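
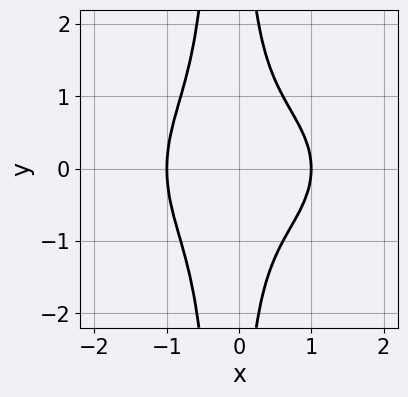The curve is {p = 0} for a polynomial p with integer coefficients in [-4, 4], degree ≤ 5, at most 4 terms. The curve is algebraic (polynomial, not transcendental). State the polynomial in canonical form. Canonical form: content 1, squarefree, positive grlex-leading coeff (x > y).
Degree: the shape is more complex than any degree-3 curve, so deg p = 4.
Symmetries: mirror symmetry y ↦ −y ⇒ only even powers of y.
Checking where it meets the axes: the curve avoids every integer y-axis point in the box; among the integer gridlines, it crosses the x-axis at x ∈ {-1, 1}.
The integer polynomial consistent with all of this is the stated p.

2*x^4 + 3*x^2*y^2 + x*y^2 - 2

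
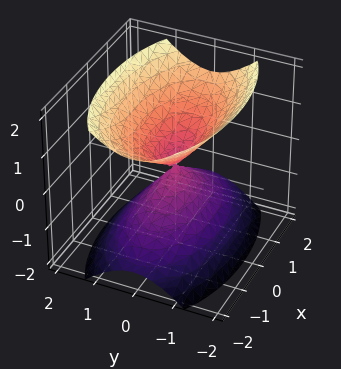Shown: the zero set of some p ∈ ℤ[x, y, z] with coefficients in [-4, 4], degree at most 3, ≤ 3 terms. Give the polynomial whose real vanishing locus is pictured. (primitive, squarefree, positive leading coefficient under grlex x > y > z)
x^2 + 3*y^2 - 2*z^2

First, there are 2 components. Treating them together as one polynomial.
Then, deg p = 2. A double cone through the origin; a quadric.
Then, symmetries: mirror symmetry y ↦ −y ⇒ only even powers of y; mirror symmetry z ↦ −z ⇒ only even powers of z; the x ↦ −x reflection is a symmetry, so x appears only in even powers.
Then, reading off the gridlines: it meets the y-axis at y = 0 (among the integer gridlines); it meets the z-axis at z = 0 (among the integer gridlines).
Finally, putting this together gives p.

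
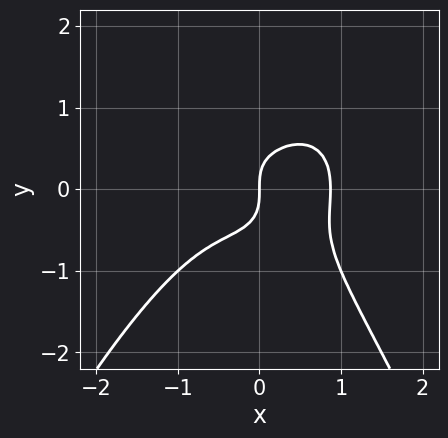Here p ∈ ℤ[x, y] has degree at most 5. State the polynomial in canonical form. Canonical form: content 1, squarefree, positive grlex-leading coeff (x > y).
3*x^4 + 2*x*y^2 + 3*y^3 - 2*x

1. The degree is 4 — the shape is more complex than any degree-3 curve.
2. From the axis intercepts and sections: one x-axis crossing is at x = 0; it meets the y-axis at y = 0 (among the integer gridlines).
3. Putting this together gives p.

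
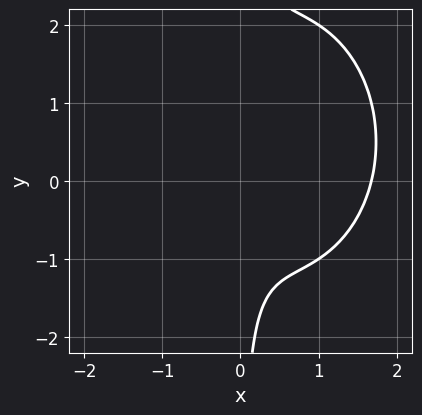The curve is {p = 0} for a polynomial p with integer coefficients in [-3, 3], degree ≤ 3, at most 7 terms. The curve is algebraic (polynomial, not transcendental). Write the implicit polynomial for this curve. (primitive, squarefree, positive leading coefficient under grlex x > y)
2*x^3 + x*y^2 - 3*x^2 - x*y - 1

(a) Degree: a generic line meets the curve in up to 3 points, so deg p = 3.
(b) Against the integer gridlines: the curve avoids every integer y-axis point in the box.
(c) Solving for integer coefficients yields p as stated.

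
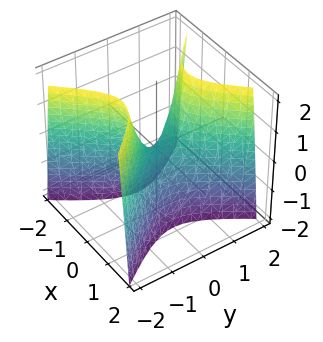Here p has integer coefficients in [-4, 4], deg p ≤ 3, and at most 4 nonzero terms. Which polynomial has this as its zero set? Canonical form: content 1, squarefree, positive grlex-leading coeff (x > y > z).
3*x^2 - 2*y^2 + z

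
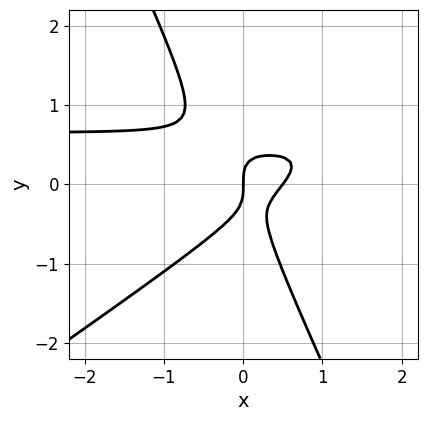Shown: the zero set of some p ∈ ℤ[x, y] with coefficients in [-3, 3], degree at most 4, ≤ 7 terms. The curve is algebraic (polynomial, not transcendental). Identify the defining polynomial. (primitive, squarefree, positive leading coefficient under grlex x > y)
3*x^2*y - 3*x*y^2 - 2*y^3 - 2*x^2 + x

1. deg p = 3. A generic line meets the curve in up to 3 points.
2. From the visible intercepts: it crosses the y-axis at the gridline y = 0; one x-axis crossing is at x = 0.
3. Solving for integer coefficients yields p as stated.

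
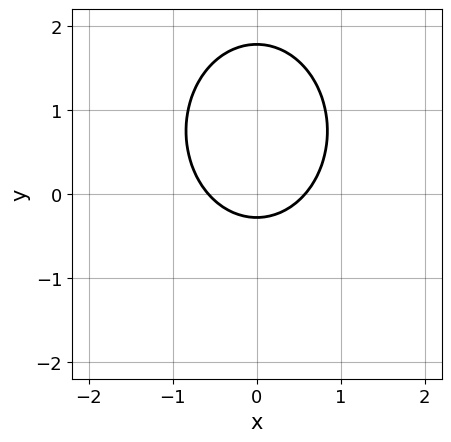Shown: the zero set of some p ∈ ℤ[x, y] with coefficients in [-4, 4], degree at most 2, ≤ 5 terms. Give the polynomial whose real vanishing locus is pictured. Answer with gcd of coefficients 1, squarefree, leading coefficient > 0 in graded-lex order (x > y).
Degree: the shape is more complex than any degree-1 curve, so deg p = 2.
Symmetries: it's symmetric under x → −x, forcing even powers of x.
Together with the visible shape, these determine p as stated.

3*x^2 + 2*y^2 - 3*y - 1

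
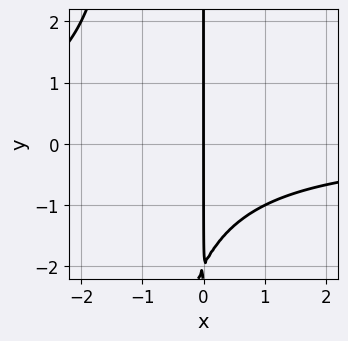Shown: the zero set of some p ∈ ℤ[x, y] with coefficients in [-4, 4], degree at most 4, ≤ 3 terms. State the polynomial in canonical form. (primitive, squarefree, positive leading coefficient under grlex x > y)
x^2*y + x*y + 2*x

deg p = 3. No degree-2 curve has this shape.
Observable constraints: it crosses the x-axis at the gridline x = 0; every point of the y-axis in the box is on the curve.
Solving for integer coefficients yields p as stated.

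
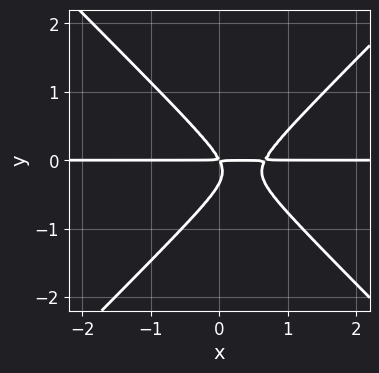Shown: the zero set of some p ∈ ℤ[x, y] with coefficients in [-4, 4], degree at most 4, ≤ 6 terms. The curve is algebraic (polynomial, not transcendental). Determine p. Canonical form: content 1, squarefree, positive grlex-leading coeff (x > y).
deg p = 3. The shape is more complex than any degree-2 curve.
From the axis intercepts and sections: every point of the x-axis in the box is on the curve.
Fitting integer coefficients to these (and the overall shape) gives p.

3*x^2*y - 3*y^3 - 2*x*y - y^2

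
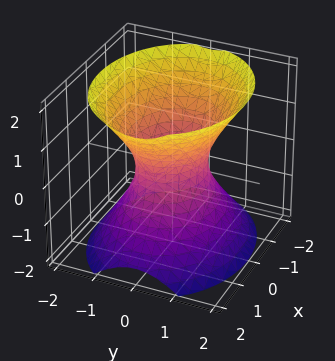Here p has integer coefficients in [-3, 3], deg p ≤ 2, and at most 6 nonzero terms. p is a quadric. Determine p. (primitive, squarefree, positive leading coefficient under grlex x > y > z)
The degree is 2 — an hourglass — one-sheet hyperboloid; a quadric.
Symmetries: it's symmetric under y → −y, forcing even powers of y; it's symmetric under x → −x, forcing even powers of x; mirror symmetry z ↦ −z ⇒ only even powers of z.
Checking where it meets the axes: no z-intercept at any integer in the box; among the integer gridlines, it crosses the x-axis at x ∈ {-1, 1}.
The integer polynomial consistent with all of this is the stated p.

2*x^2 + 3*y^2 - 2*z^2 - 2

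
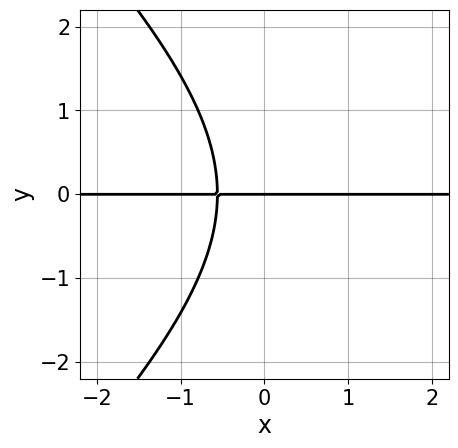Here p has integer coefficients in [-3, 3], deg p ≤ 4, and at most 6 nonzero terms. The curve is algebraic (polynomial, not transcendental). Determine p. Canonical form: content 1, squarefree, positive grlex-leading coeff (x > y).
1. The degree is 3 — a generic line meets the curve in up to 3 points.
2. Checking where it meets the axes: it meets the y-axis at y = 0 (among the integer gridlines); every point of the x-axis in the box is on the curve.
3. These observations pin down the coefficients.

x^2*y - y^3 - 3*x*y - 2*y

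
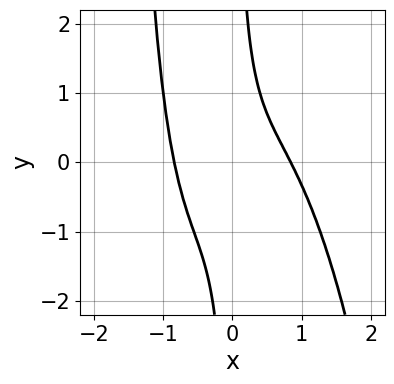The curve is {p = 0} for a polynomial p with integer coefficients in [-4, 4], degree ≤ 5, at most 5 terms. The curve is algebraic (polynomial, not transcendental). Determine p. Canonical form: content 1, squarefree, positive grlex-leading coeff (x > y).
(a) The degree is 4 — no degree-3 curve has this shape.
(b) Observable constraints: no y-intercept at any integer in the box.
(c) Solving for integer coefficients yields p as stated.

2*x^4 + x^2*y + 2*x*y - 1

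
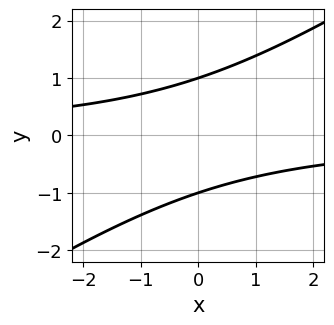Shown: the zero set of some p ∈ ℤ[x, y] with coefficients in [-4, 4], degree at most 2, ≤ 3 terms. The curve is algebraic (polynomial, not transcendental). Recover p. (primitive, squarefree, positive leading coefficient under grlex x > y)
deg p = 2. A generic line meets the curve in up to 2 points.
Against the integer gridlines: the y-axis gridline crossings are at y ∈ {-1, 1}; no x-intercept at any integer in the box.
Fitting integer coefficients to these (and the overall shape) gives p.

2*x*y - 3*y^2 + 3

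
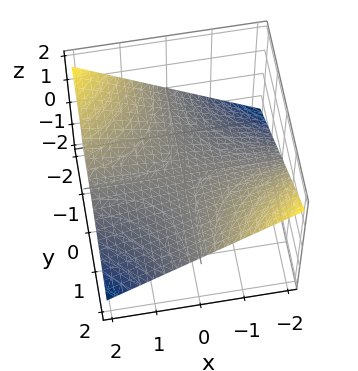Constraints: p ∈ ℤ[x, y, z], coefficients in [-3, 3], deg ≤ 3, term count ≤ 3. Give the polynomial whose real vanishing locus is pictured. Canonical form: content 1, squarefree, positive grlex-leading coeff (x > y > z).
First, the degree is 2 — a hyperbolic paraboloid; a quadric.
Then, against the integer gridlines: every point of the x-axis in the box is on the surface; it crosses the z-axis at the gridline z = 0; every point of the y-axis in the box is on the surface.
Finally, matching integer coefficients to the picture gives p.

x*y + 3*z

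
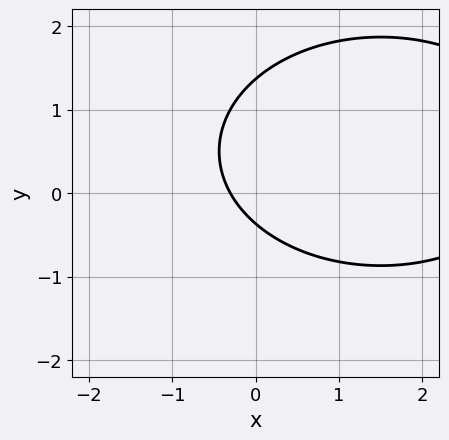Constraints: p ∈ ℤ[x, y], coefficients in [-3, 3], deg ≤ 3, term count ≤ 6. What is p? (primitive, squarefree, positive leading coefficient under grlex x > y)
1. deg p = 2. The shape is more complex than any degree-1 curve.
2. Matching integer coefficients to the picture gives p.

x^2 + 2*y^2 - 3*x - 2*y - 1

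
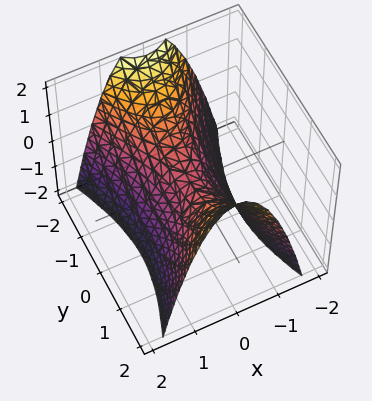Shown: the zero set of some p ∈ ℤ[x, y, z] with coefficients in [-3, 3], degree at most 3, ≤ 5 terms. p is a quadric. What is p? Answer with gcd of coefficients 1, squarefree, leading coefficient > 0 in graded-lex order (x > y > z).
3*x^2 - y^2 + 2*z

(a) The degree is 2 — a saddle surface; a quadric.
(b) Symmetries: mirror symmetry x ↦ −x ⇒ only even powers of x; the y ↦ −y reflection is a symmetry, so y appears only in even powers.
(c) Against the integer gridlines: it crosses the z-axis at the gridline z = 0; it meets the x-axis at x = 0 (among the integer gridlines); it meets the y-axis at y = 0 (among the integer gridlines).
(d) The integer polynomial consistent with all of this is the stated p.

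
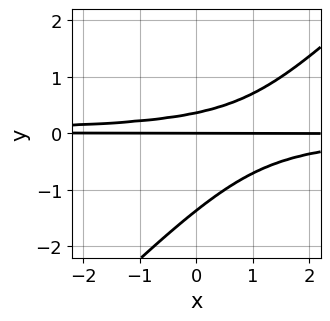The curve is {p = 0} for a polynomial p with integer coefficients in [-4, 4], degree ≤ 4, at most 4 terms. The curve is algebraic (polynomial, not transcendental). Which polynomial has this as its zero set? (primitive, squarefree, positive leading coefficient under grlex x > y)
2*x*y^2 - 2*y^3 - 2*y^2 + y

(a) Degree: the shape is more complex than any degree-2 curve, so deg p = 3.
(b) Checking where it meets the axes: the visible x-axis segment lies entirely on the curve; it crosses the y-axis at the gridline y = 0.
(c) Assembling these constraints gives the stated polynomial.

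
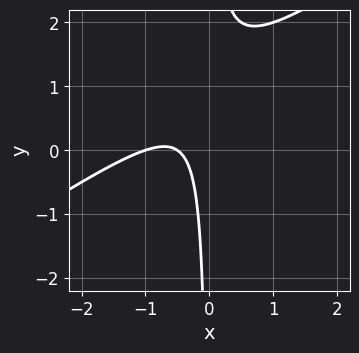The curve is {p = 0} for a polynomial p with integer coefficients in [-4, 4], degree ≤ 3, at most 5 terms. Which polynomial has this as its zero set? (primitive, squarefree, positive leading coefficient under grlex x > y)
2*x^2 - 3*x*y + 3*x + 1

1. deg p = 2. A generic line meets the curve in up to 2 points.
2. Reading off the gridlines: it misses every integer gridline on the y-axis; one x-axis crossing is at x = -1.
3. Fitting integer coefficients to these (and the overall shape) gives p.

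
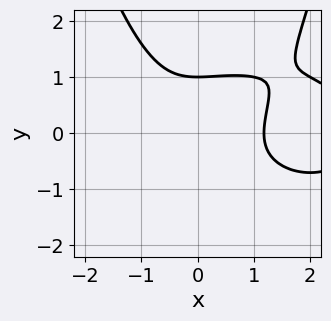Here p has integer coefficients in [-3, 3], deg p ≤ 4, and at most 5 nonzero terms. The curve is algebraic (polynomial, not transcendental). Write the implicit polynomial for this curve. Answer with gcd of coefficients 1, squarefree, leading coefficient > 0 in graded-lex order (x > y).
First, degree: a generic line meets the curve in up to 4 points, so deg p = 4.
Next, reading off the gridlines: one y-axis crossing is at y = 1.
Finally, putting this together gives p.

x^4 + 2*x^2*y^2 - 3*x^3 - 3*y^3 + 3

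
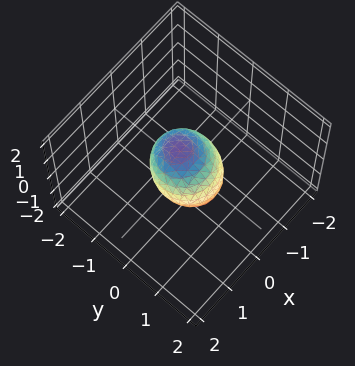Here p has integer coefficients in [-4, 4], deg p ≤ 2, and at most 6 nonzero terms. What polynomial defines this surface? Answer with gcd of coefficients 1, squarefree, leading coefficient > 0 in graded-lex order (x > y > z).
First, degree: the shape is more complex than any degree-1 surface, so deg p = 2.
Finally, solving for integer coefficients yields p as stated.

3*x^2 + 3*y^2 + 2*y*z + 3*z^2 - 2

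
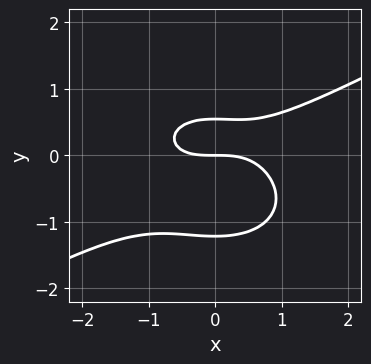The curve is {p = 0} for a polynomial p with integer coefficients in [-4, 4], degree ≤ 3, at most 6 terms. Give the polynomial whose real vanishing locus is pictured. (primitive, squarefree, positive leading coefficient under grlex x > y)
Degree: the shape is more complex than any degree-2 curve, so deg p = 3.
From the visible intercepts: it meets the y-axis at y = 0 (among the integer gridlines); one x-axis crossing is at x = 0.
Assembling these constraints gives the stated polynomial.

x^3 - x^2*y - 3*y^3 - 2*y^2 + 2*y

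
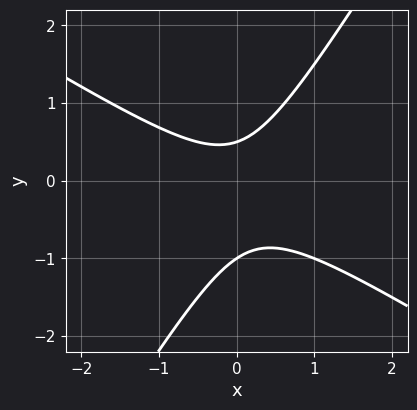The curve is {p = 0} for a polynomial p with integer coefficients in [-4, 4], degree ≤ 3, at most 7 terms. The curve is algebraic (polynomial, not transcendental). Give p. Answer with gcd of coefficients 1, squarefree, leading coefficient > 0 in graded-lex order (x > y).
First, the degree is 2 — a generic line meets the curve in up to 2 points.
Then, observable constraints: it crosses the y-axis at the gridline y = -1; it misses every integer gridline on the x-axis.
Finally, putting this together gives p.

2*x^2 + 2*x*y - 2*y^2 - y + 1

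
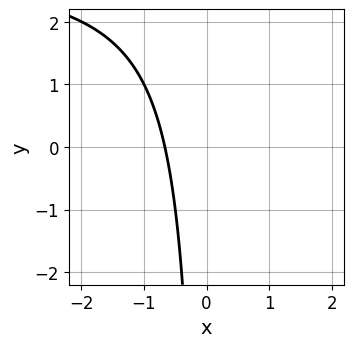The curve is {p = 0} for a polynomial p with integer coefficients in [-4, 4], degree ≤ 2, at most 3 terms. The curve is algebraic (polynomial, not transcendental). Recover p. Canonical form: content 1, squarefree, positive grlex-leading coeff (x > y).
1. The degree is 2 — the shape is more complex than any degree-1 curve.
2. Observable constraints: no y-intercept at any integer in the box.
3. These observations pin down the coefficients.

x*y - 3*x - 2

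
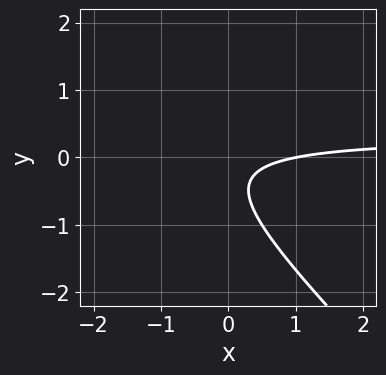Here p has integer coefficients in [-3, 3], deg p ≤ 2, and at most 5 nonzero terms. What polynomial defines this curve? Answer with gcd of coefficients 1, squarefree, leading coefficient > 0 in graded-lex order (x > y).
1. Degree: the shape is more complex than any degree-1 curve, so deg p = 2.
2. Against the integer gridlines: no y-intercept at any integer in the box; it crosses the x-axis at the gridline x = 1.
3. Fitting integer coefficients to these (and the overall shape) gives p.

3*x*y + 3*y^2 - x + 2*y + 1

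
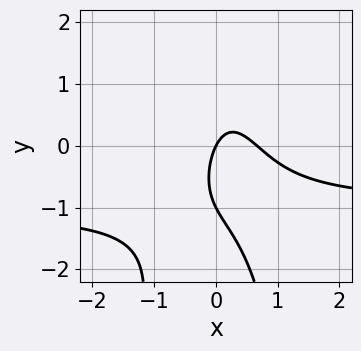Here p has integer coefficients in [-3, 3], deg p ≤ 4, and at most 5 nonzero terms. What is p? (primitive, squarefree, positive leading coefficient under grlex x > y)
3*x^2*y + 3*x^2 + y^2 - 2*x + y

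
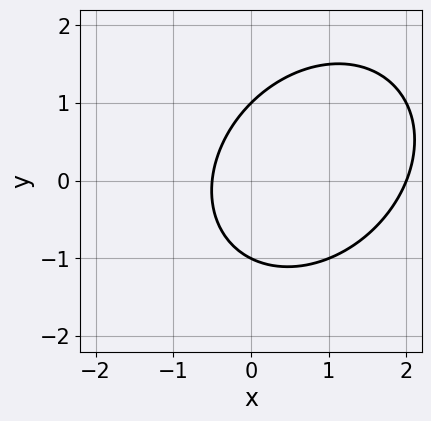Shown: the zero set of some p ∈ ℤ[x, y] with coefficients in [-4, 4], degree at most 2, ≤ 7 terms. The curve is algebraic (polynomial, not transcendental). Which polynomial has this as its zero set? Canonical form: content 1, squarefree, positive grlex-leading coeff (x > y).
2*x^2 - x*y + 2*y^2 - 3*x - 2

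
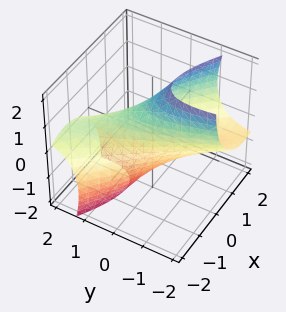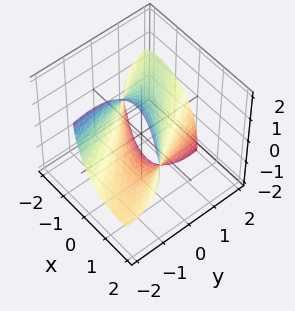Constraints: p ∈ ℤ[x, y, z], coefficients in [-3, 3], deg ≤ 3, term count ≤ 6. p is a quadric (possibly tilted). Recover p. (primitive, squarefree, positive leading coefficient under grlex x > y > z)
1. The degree is 2 — a generic line meets the surface in up to 2 points.
2. Against the integer gridlines: among the integer gridlines, it crosses the x-axis at x ∈ {-1, 1}.
3. These observations pin down the coefficients.

2*x^2 + 3*x*y + y^2 + 2*y*z + z^2 - 2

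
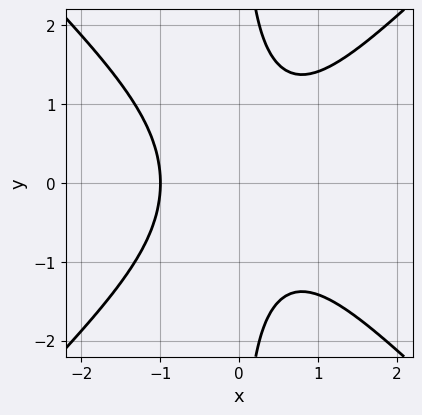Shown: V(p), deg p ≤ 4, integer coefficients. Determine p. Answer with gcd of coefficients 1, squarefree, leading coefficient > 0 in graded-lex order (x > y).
(a) deg p = 3.
(b) Symmetries: it's symmetric under y → −y, forcing even powers of y.
(c) From the visible intercepts: it misses every integer gridline on the y-axis; it meets the x-axis at x = -1 (among the integer gridlines).
(d) Solving for integer coefficients yields p as stated.

x^3 - x*y^2 + 1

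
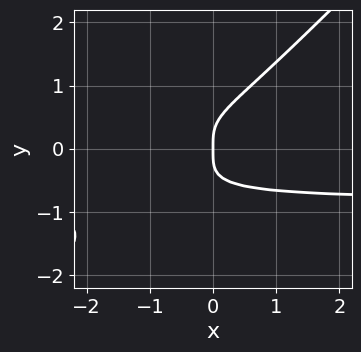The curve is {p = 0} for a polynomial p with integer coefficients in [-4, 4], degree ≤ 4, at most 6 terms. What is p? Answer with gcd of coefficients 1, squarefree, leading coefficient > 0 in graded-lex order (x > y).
3*x*y^3 - 3*y^4 + x*y^2 + x

Degree: a generic line meets the curve in up to 4 points, so deg p = 4.
Against the integer gridlines: it meets the x-axis at x = 0 (among the integer gridlines); one y-axis crossing is at y = 0.
Solving for integer coefficients yields p as stated.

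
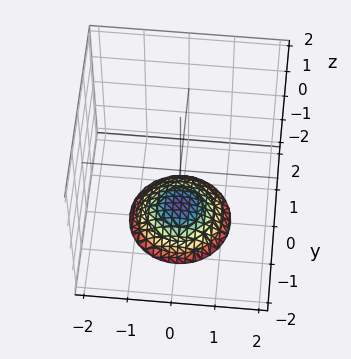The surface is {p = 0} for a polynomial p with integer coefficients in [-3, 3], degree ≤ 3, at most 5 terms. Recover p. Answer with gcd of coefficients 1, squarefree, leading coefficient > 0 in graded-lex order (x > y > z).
x^2 + y^2 + 2*z + 3

First, the degree is 2 — the shape is more complex than any degree-1 surface.
Then, symmetry: the z-axis is an axis of rotation, so x and y enter only as x² + y².
Then, observable constraints: the surface avoids every integer x-axis point in the box; it misses every integer gridline on the y-axis; a circular section at z = -2 has radius exactly 1.
Finally, together with the visible shape, these determine p as stated.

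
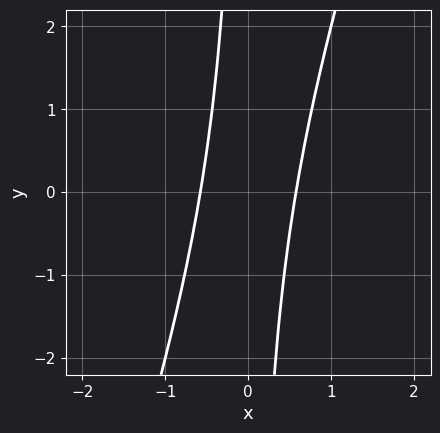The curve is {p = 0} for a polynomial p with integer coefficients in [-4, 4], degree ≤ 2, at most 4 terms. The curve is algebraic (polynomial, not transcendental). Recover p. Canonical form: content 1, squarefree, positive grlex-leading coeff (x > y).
1. Degree: a generic line meets the curve in up to 2 points, so deg p = 2.
2. From the visible intercepts: the curve avoids every integer y-axis point in the box.
3. Fitting integer coefficients to these (and the overall shape) gives p.

3*x^2 - x*y - 1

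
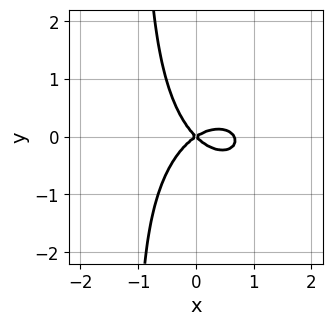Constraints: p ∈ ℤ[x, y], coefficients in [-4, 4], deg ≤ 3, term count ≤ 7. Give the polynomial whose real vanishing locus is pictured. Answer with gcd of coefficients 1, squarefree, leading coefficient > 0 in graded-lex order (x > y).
3*x^3 + 3*x*y^2 - 2*x^2 + x*y + 3*y^2

First, the degree is 3 — the shape is more complex than any degree-2 curve.
Next, against the integer gridlines: it crosses the x-axis at the gridline x = 0; one y-axis crossing is at y = 0.
Finally, assembling these constraints gives the stated polynomial.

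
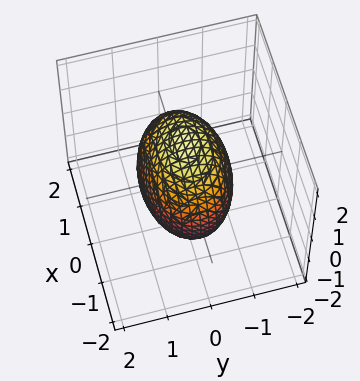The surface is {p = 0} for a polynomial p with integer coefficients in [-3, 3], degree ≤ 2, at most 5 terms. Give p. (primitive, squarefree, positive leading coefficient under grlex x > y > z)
First, degree: bounded and convex; a quadric, so deg p = 2.
Then, symmetries: mirror symmetry y ↦ −y ⇒ only even powers of y; mirror symmetry z ↦ −z ⇒ only even powers of z; it's symmetric under x → −x, forcing even powers of x.
Next, against the integer gridlines: the y-axis gridline crossings are at y ∈ {-1, 1}.
Finally, these observations pin down the coefficients.

x^2 + 2*y^2 + z^2 - 2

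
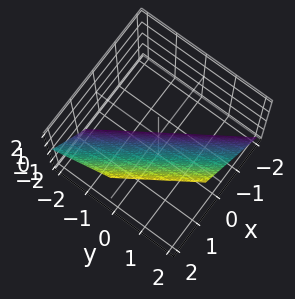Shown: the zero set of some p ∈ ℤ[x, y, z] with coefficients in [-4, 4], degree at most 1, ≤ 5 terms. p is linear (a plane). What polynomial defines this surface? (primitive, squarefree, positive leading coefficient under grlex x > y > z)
3*x + 2*y - 2*z - 2

First, the degree is 1 — the surface is flat (a plane).
Then, from the axis intercepts and sections: it meets the z-axis at z = -1 (among the integer gridlines); it crosses the y-axis at the gridline y = 1.
Finally, assembling these constraints gives the stated polynomial.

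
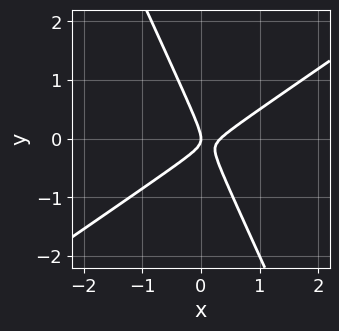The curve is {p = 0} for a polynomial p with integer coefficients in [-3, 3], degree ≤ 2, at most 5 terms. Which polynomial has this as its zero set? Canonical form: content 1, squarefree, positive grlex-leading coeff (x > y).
3*x^2 - 3*x*y - 2*y^2 - x

First, the degree is 2 — a generic line meets the curve in up to 2 points.
Next, against the integer gridlines: it meets the y-axis at y = 0 (among the integer gridlines); one x-axis crossing is at x = 0.
Finally, putting this together gives p.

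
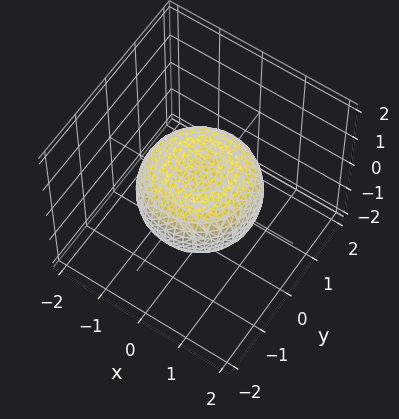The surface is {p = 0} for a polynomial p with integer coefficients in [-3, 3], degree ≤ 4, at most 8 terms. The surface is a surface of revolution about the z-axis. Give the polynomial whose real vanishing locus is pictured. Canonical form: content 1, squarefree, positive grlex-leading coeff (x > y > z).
The degree is 4 — a generic line meets the surface in up to 4 points.
Symmetries: the surface is invariant under rotation about z: p = q(x² + y², z).
Reading off the gridlines: a circular section at z = 0 has radius between 1 and 2.
Together with the visible shape, these determine p as stated.

x^4 + 2*x^2*y^2 + y^4 - x^2 - y^2 + 2*z^2 - 1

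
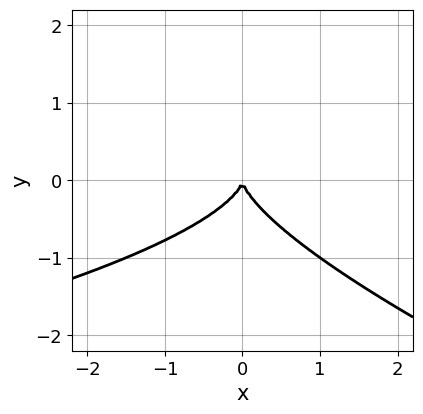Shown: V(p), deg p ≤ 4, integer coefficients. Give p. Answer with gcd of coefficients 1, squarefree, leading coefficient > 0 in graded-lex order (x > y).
x*y^2 + 3*y^3 + 2*x^2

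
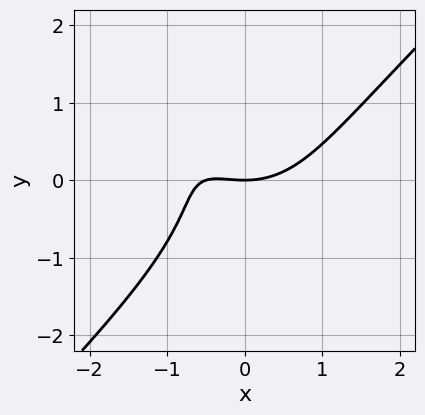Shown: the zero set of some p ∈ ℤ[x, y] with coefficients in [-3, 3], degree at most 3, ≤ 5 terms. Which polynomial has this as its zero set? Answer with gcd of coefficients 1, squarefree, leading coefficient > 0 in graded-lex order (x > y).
1. The degree is 3 — no degree-2 curve has this shape.
2. From the visible intercepts: it crosses the x-axis at the gridline x = 0; one y-axis crossing is at y = 0.
3. Putting this together gives p.

2*x^3 - 2*y^3 + x^2 - 3*x*y - 3*y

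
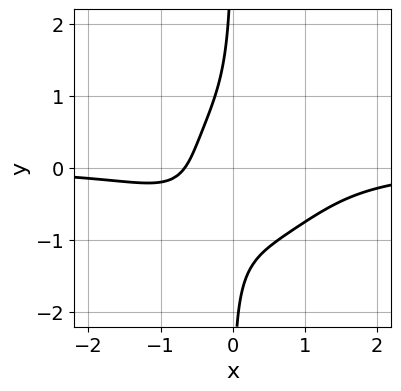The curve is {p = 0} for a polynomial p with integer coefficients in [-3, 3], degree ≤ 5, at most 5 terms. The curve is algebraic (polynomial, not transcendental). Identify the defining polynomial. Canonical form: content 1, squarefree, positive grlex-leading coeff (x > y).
3*x^3*y + 3*x*y^3 + 2*x*y + 3*x + 2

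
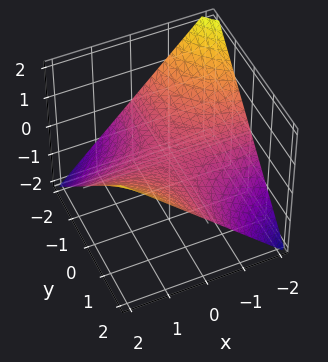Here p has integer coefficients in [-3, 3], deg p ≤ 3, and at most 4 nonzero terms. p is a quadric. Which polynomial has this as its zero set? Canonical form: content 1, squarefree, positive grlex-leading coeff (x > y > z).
First, deg p = 2. A hyperbolic paraboloid; a quadric.
Then, observable constraints: the visible y-axis segment lies entirely on the surface; every point of the x-axis in the box is on the surface; one z-axis crossing is at z = 0.
Finally, fitting integer coefficients to these (and the overall shape) gives p.

x*y - 2*z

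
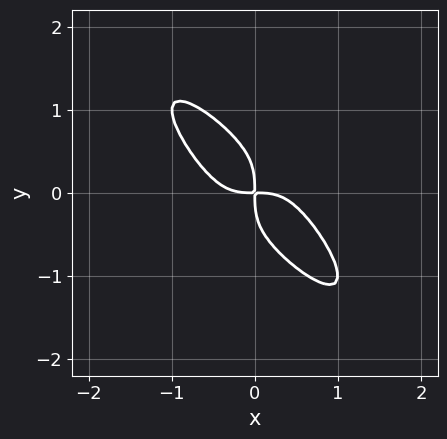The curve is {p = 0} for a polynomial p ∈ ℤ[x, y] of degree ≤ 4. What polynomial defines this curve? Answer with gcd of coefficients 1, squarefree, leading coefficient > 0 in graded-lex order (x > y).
3*x^4 - 3*x^2*y^2 + 2*y^4 + 2*x*y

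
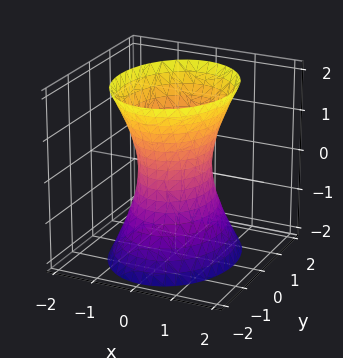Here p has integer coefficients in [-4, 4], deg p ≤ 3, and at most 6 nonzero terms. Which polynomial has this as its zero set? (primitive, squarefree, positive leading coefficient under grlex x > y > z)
3*x^2 + 2*y^2 - z^2 - 2

First, the degree is 2 — an hourglass — one-sheet hyperboloid; a quadric.
Next, symmetries: mirror symmetry y ↦ −y ⇒ only even powers of y; the z ↦ −z reflection is a symmetry, so z appears only in even powers; the x ↦ −x reflection is a symmetry, so x appears only in even powers.
Next, from the axis intercepts and sections: the y-axis gridline crossings are at y ∈ {-1, 1}; no z-intercept at any integer in the box.
Finally, putting this together gives p.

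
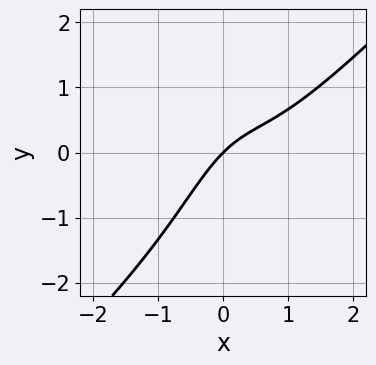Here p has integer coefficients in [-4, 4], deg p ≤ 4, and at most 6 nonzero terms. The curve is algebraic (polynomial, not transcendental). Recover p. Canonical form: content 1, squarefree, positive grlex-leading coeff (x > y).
(a) Degree: a generic line meets the curve in up to 3 points, so deg p = 3.
(b) Checking where it meets the axes: it meets the y-axis at y = 0 (among the integer gridlines); it crosses the x-axis at the gridline x = 0.
(c) Assembling these constraints gives the stated polynomial.

3*x^3 - 3*x^2*y - 2*x^2 + 3*x - 3*y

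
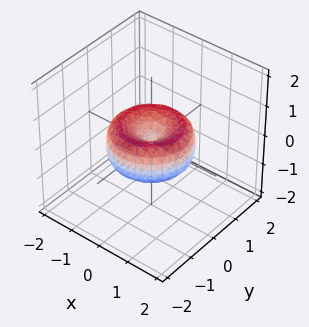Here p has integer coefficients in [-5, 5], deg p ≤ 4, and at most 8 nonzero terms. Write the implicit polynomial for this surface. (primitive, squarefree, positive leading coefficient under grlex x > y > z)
deg p = 4.
Symmetry: every cross-section ⟂ z is a circle, so x, y appear only via x² + y².
Observable constraints: it crosses the z-axis at the gridline z = 0; it crosses the x-axis at the gridline x = 0; one y-axis crossing is at y = 0; a circular section at z = 0 has radius between 1 and 2.
Matching integer coefficients to the picture gives p.

2*x^4 + 4*x^2*y^2 + 2*y^4 - 3*x^2 - 3*y^2 + 3*z^2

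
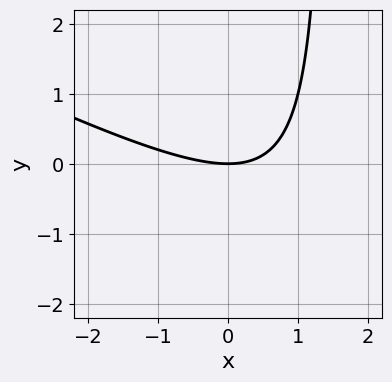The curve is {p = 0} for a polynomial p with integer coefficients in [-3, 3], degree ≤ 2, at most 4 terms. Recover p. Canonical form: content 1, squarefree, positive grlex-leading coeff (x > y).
x^2 + 2*x*y - 3*y

deg p = 2. A generic line meets the curve in up to 2 points.
Observable constraints: it crosses the y-axis at the gridline y = 0; it meets the x-axis at x = 0 (among the integer gridlines).
Assembling these constraints gives the stated polynomial.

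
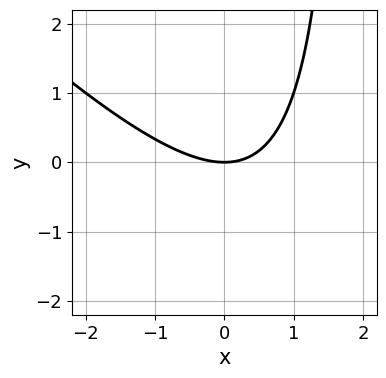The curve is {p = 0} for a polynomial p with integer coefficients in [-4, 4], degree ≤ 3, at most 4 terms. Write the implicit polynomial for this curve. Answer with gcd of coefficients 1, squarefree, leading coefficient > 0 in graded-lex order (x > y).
x^2 + x*y - 2*y

1. The degree is 2 — a generic line meets the curve in up to 2 points.
2. Observable constraints: one x-axis crossing is at x = 0; one y-axis crossing is at y = 0.
3. Assembling these constraints gives the stated polynomial.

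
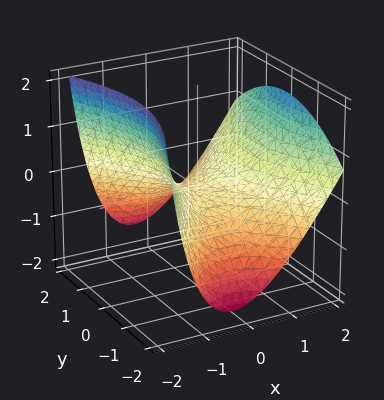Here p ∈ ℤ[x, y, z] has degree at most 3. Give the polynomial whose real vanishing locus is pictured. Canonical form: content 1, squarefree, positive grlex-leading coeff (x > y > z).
2*x^2 - x*z - y^2 - 3*z

deg p = 2. No degree-1 surface has this shape.
Checking where it meets the axes: it meets the y-axis at y = 0 (among the integer gridlines); it crosses the x-axis at the gridline x = 0.
Solving for integer coefficients yields p as stated.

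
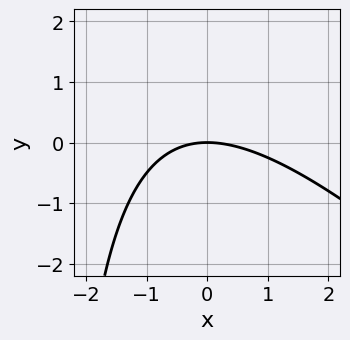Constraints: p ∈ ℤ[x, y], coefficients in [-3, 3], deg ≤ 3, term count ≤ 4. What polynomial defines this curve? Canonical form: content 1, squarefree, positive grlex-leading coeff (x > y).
x^2 + x*y + 3*y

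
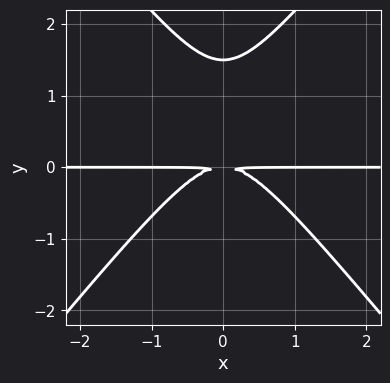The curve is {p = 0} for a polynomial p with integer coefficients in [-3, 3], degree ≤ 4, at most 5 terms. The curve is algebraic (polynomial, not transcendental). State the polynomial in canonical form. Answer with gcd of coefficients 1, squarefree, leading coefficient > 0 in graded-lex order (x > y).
3*x^2*y - 2*y^3 + 3*y^2

1. The degree is 3 — no degree-2 curve has this shape.
2. Symmetries: it's symmetric under x → −x, forcing even powers of x.
3. Observable constraints: every point of the x-axis in the box is on the curve.
4. Assembling these constraints gives the stated polynomial.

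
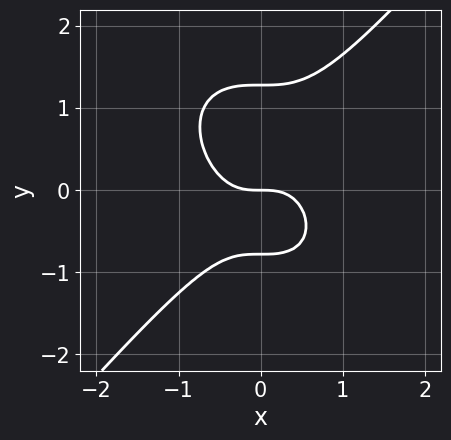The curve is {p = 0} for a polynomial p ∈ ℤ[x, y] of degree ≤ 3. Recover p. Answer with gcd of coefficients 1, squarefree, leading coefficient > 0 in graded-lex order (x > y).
3*x^3 - 2*y^3 + y^2 + 2*y

Degree: no degree-2 curve has this shape, so deg p = 3.
Against the integer gridlines: one y-axis crossing is at y = 0; one x-axis crossing is at x = 0.
Assembling these constraints gives the stated polynomial.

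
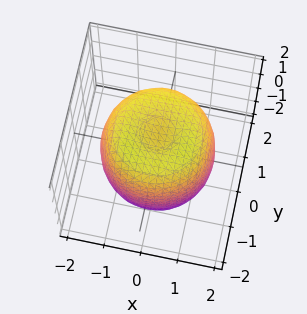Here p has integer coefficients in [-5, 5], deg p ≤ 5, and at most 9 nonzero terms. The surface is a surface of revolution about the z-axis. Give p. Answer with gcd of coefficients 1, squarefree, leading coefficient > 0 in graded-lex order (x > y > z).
2*x^4 + 4*x^2*y^2 + 2*y^4 - 3*x^2 - 3*y^2 + 2*z^2 - 3

1. Degree: a generic line meets the surface in up to 4 points, so deg p = 4.
2. Symmetry: every cross-section ⟂ z is a circle, so x, y appear only via x² + y².
3. Checking where it meets the axes: a circular section at z = 1 has radius between 1 and 2.
4. These observations pin down the coefficients.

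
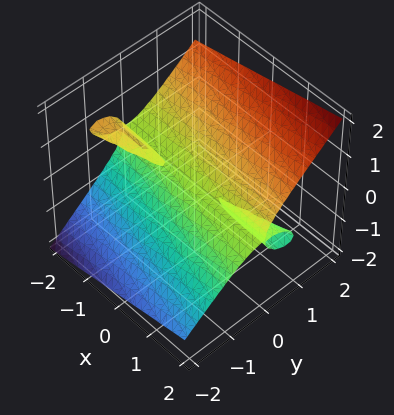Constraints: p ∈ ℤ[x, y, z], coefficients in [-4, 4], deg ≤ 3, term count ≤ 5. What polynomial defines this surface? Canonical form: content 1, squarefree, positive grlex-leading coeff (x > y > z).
x*y*z + y^3 - 2*z^3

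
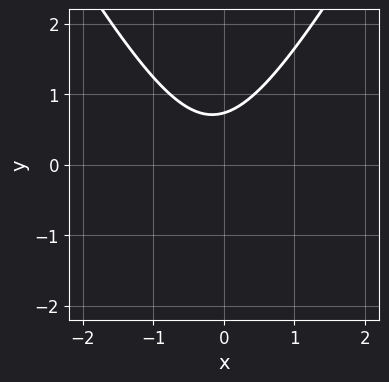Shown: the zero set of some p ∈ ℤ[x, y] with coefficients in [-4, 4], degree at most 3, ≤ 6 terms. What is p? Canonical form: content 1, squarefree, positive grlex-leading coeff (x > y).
First, degree: the shape is more complex than any degree-1 curve, so deg p = 2.
Then, checking where it meets the axes: it misses every integer gridline on the x-axis.
Finally, these observations pin down the coefficients.

3*x^2 - y^2 + x - 2*y + 2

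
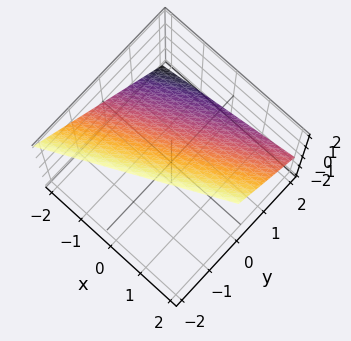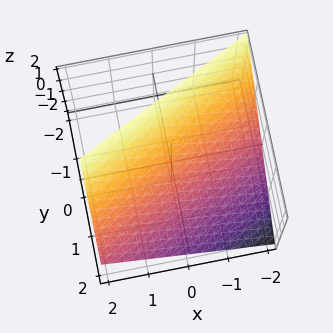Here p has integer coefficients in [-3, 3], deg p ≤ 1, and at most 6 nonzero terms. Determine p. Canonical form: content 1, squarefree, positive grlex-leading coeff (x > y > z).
First, degree: the surface is flat (a plane), so deg p = 1.
Next, from the axis intercepts and sections: it crosses the y-axis at the gridline y = 1; one z-axis crossing is at z = 1; it meets the x-axis at x = -2 (among the integer gridlines).
Finally, together with the visible shape, these determine p as stated.

x - 2*y - 2*z + 2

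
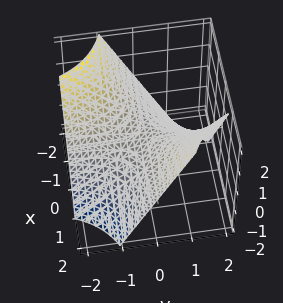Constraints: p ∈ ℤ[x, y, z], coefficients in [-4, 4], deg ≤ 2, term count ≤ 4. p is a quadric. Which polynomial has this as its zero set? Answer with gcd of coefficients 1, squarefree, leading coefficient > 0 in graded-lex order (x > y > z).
deg p = 2. A saddle surface; a quadric.
From the visible intercepts: every point of the x-axis in the box is on the surface; the visible y-axis segment lies entirely on the surface; it meets the z-axis at z = 0 (among the integer gridlines).
Assembling these constraints gives the stated polynomial.

x*y - z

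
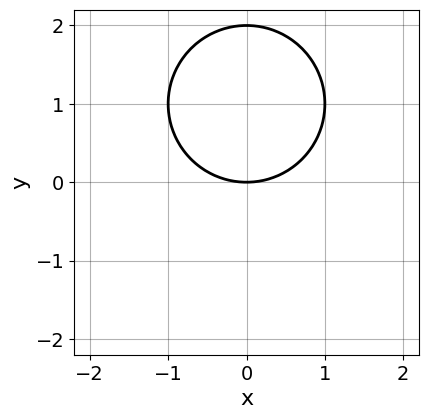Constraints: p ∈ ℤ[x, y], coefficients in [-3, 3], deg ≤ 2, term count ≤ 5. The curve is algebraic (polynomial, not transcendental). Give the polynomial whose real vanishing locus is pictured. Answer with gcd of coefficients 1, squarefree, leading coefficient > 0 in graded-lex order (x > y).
1. The degree is 2 — a generic line meets the curve in up to 2 points.
2. Symmetries: mirror symmetry x ↦ −x ⇒ only even powers of x.
3. From the visible intercepts: it meets the x-axis at x = 0 (among the integer gridlines); the y-axis gridline crossings are at y ∈ {0, 2}.
4. Fitting integer coefficients to these (and the overall shape) gives p.

x^2 + y^2 - 2*y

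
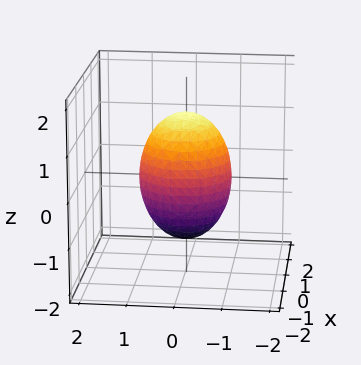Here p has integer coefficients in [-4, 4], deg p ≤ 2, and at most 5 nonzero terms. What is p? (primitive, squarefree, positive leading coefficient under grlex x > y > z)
2*x^2 + 2*y^2 + z^2 - 2

(a) deg p = 2. No degree-1 surface has this shape.
(b) Symmetries: rotational symmetry about the z-axis ⇒ p depends on x, y only through x² + y².
(c) Observable constraints: a circular section at z = 0 has radius exactly 1; the y-axis gridline crossings are at y ∈ {-1, 1}; the x-axis gridline crossings are at x ∈ {-1, 1}.
(d) Matching integer coefficients to the picture gives p.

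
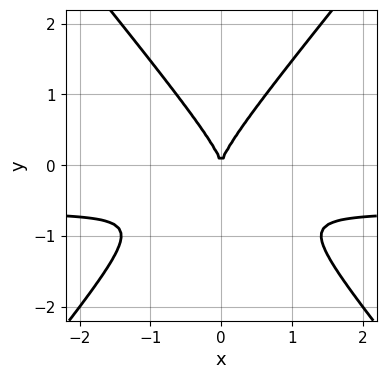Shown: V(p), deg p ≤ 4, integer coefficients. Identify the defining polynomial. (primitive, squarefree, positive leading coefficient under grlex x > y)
3*x^2*y - 2*y^3 + 2*x^2

1. deg p = 3. The shape is more complex than any degree-2 curve.
2. Symmetries: it's symmetric under x → −x, forcing even powers of x.
3. Checking where it meets the axes: one x-axis crossing is at x = 0; it crosses the y-axis at the gridline y = 0.
4. Together with the visible shape, these determine p as stated.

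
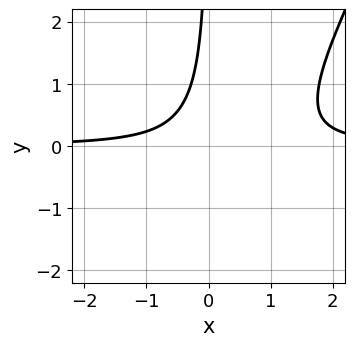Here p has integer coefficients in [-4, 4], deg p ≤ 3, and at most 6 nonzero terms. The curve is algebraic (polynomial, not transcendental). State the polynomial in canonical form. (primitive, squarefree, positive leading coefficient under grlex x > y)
(a) Degree: a generic line meets the curve in up to 3 points, so deg p = 3.
(b) Reading off the gridlines: the curve avoids every integer x-axis point in the box; the curve avoids every integer y-axis point in the box.
(c) The integer polynomial consistent with all of this is the stated p.

2*x^2*y - x*y^2 - 2*x*y - 1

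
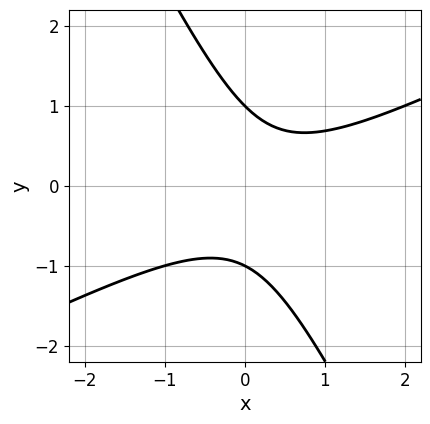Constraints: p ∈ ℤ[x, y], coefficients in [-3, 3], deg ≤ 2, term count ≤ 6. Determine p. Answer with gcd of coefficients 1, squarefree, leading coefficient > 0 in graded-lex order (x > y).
2*x^2 - 3*x*y - 2*y^2 - x + 2

1. The degree is 2 — no degree-1 curve has this shape.
2. From the axis intercepts and sections: no x-intercept at any integer in the box; the y-axis gridline crossings are at y ∈ {-1, 1}.
3. The integer polynomial consistent with all of this is the stated p.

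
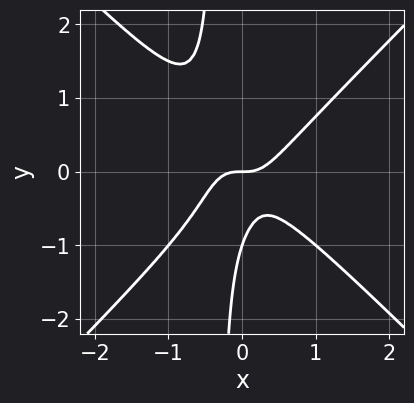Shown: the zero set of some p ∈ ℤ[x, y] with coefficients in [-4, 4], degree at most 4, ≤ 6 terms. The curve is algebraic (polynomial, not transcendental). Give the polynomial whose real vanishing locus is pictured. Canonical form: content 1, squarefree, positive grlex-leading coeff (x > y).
3*x^3 - 3*x*y^2 - y^2 - y

1. Degree: a generic line meets the curve in up to 3 points, so deg p = 3.
2. Observable constraints: among the integer gridlines, it crosses the y-axis at y ∈ {-1, 0}; it crosses the x-axis at the gridline x = 0.
3. Fitting integer coefficients to these (and the overall shape) gives p.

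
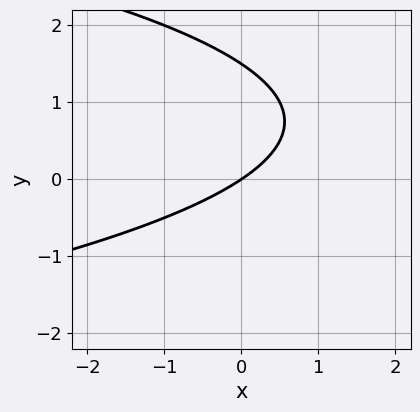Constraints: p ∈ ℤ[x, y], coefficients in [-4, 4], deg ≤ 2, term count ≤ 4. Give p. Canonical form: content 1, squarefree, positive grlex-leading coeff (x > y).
2*y^2 + 2*x - 3*y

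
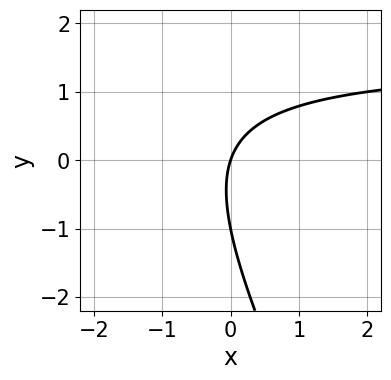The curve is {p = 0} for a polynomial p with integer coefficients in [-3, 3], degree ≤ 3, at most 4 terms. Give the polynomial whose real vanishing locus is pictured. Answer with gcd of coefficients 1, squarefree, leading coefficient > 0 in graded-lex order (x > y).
1. Degree: a generic line meets the curve in up to 2 points, so deg p = 2.
2. From the axis intercepts and sections: among the integer gridlines, it crosses the y-axis at y ∈ {-1, 0}; it meets the x-axis at x = 0 (among the integer gridlines).
3. Solving for integer coefficients yields p as stated.

2*x*y + y^2 - 3*x + y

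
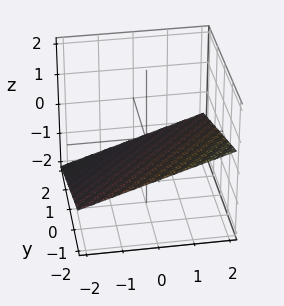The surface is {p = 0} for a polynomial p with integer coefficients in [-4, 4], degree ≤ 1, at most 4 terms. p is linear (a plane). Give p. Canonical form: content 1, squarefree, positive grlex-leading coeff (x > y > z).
x - y - 3*z - 2

Degree: the surface is flat (a plane), so deg p = 1.
Reading off the gridlines: it crosses the x-axis at the gridline x = 2; it crosses the y-axis at the gridline y = -2.
Together with the visible shape, these determine p as stated.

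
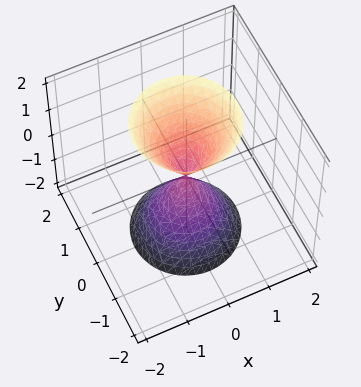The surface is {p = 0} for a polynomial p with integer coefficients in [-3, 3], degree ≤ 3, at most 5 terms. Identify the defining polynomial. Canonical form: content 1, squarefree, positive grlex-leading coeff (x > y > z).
(a) The picture has 2 separate pieces.
(b) deg p = 2.
(c) Symmetries: every cross-section ⟂ z is a circle, so x, y appear only via x² + y²; it's symmetric under z → −z, forcing even powers of z.
(d) Against the integer gridlines: it crosses the x-axis at the gridline x = 0; a circular section at z = 2 has radius between 1 and 2.
(e) Fitting integer coefficients to these (and the overall shape) gives p.

3*x^2 + 3*y^2 - z^2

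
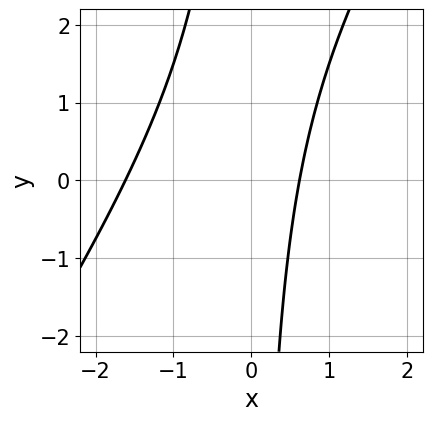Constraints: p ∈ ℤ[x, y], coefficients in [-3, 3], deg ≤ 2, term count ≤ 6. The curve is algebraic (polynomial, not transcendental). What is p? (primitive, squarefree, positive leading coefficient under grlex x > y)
1. Degree: a generic line meets the curve in up to 2 points, so deg p = 2.
2. Checking where it meets the axes: the curve avoids every integer y-axis point in the box.
3. Together with the visible shape, these determine p as stated.

3*x^2 - 2*x*y + 3*x - 3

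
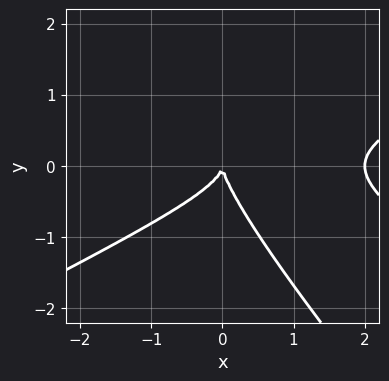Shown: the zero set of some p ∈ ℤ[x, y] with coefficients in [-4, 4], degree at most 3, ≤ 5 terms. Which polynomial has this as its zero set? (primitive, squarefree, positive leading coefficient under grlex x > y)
Degree: no degree-2 curve has this shape, so deg p = 3.
Observable constraints: among the integer gridlines, it crosses the x-axis at x ∈ {0, 2}; it crosses the y-axis at the gridline y = 0.
Assembling these constraints gives the stated polynomial.

x^3 - 3*x*y^2 - 2*y^3 - 2*x^2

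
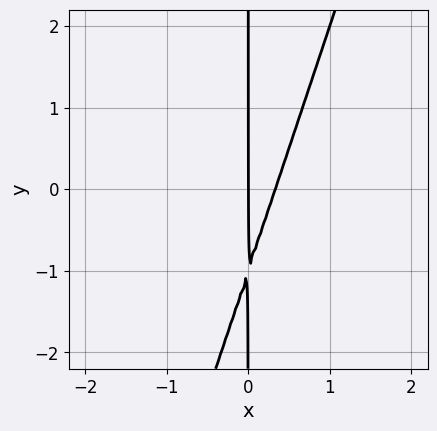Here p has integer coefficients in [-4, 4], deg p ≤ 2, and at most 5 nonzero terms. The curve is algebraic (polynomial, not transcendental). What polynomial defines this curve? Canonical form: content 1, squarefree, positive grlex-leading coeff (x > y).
3*x^2 - x*y - x

First, degree: no degree-1 curve has this shape, so deg p = 2.
Next, reading off the gridlines: the visible y-axis segment lies entirely on the curve; it meets the x-axis at x = 0 (among the integer gridlines).
Finally, assembling these constraints gives the stated polynomial.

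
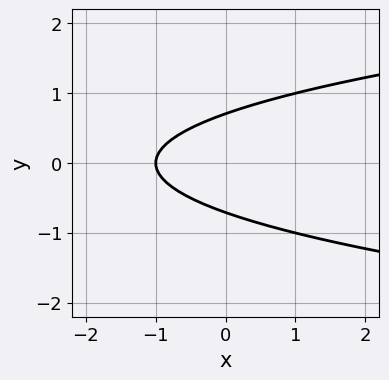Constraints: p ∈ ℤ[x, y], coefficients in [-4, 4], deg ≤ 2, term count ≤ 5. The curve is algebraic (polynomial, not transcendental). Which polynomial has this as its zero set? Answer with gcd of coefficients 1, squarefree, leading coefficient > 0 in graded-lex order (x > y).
First, degree: a generic line meets the curve in up to 2 points, so deg p = 2.
Then, symmetries: it's symmetric under y → −y, forcing even powers of y.
Then, observable constraints: it meets the x-axis at x = -1 (among the integer gridlines).
Finally, fitting integer coefficients to these (and the overall shape) gives p.

2*y^2 - x - 1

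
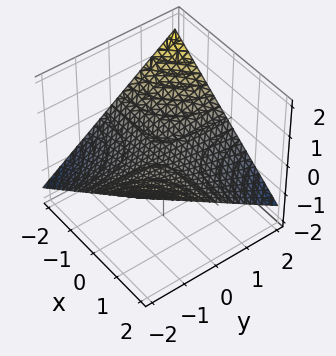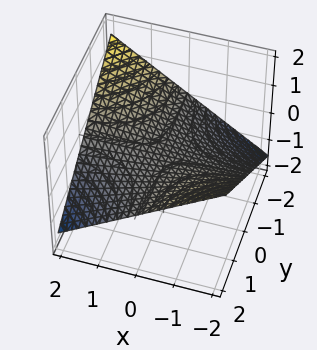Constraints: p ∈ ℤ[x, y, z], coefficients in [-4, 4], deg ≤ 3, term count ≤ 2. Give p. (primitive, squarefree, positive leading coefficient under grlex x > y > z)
1. The degree is 2 — a saddle surface; a quadric.
2. From the visible intercepts: one z-axis crossing is at z = 0; every point of the y-axis in the box is on the surface; the visible x-axis segment lies entirely on the surface.
3. The integer polynomial consistent with all of this is the stated p.

x*y + 3*z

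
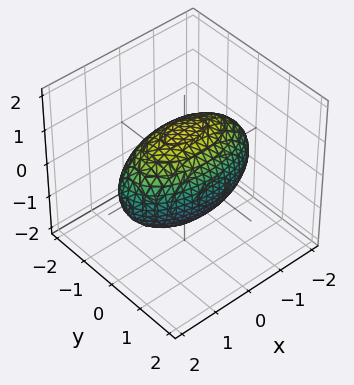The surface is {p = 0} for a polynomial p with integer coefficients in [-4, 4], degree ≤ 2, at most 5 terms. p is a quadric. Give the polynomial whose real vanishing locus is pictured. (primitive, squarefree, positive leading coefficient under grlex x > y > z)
x^2 + 3*y^2 + 2*z^2 - 3

1. deg p = 2.
2. Symmetries: the z ↦ −z reflection is a symmetry, so z appears only in even powers; it's symmetric under x → −x, forcing even powers of x; the y ↦ −y reflection is a symmetry, so y appears only in even powers.
3. Checking where it meets the axes: among the integer gridlines, it crosses the y-axis at y ∈ {-1, 1}.
4. These observations pin down the coefficients.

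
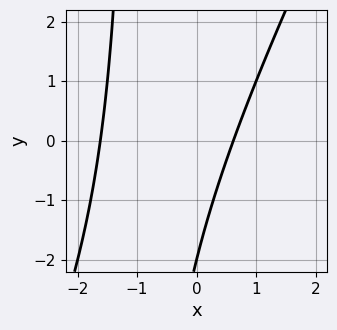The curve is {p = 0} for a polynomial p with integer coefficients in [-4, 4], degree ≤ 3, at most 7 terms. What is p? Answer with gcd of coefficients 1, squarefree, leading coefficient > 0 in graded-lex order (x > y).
2*x^2 - x*y + 2*x - y - 2

First, deg p = 2. The shape is more complex than any degree-1 curve.
Then, from the visible intercepts: one y-axis crossing is at y = -2.
Finally, solving for integer coefficients yields p as stated.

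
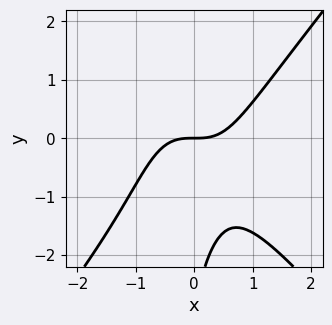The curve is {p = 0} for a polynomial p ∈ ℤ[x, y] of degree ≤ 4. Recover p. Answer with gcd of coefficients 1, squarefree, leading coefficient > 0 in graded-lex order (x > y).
The degree is 3 — the shape is more complex than any degree-2 curve.
Observable constraints: one y-axis crossing is at y = 0; it crosses the x-axis at the gridline x = 0.
Fitting integer coefficients to these (and the overall shape) gives p.

3*x^3 - 2*x*y^2 - y^2 - 3*y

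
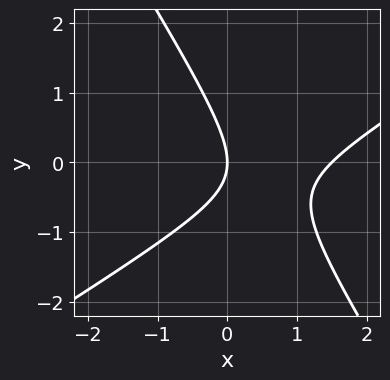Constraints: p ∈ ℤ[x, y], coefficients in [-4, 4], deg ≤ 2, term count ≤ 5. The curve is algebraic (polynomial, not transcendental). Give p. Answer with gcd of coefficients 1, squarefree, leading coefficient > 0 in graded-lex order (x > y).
1. The degree is 2 — a generic line meets the curve in up to 2 points.
2. Reading off the gridlines: one x-axis crossing is at x = 0; it crosses the y-axis at the gridline y = 0.
3. Fitting integer coefficients to these (and the overall shape) gives p.

2*x^2 - 2*x*y - 2*y^2 - 3*x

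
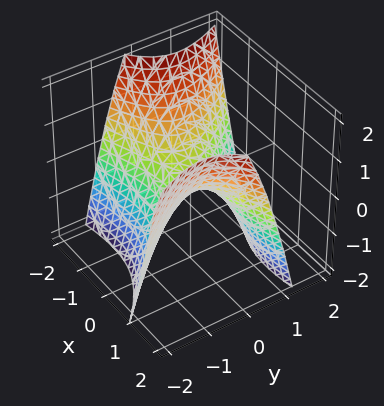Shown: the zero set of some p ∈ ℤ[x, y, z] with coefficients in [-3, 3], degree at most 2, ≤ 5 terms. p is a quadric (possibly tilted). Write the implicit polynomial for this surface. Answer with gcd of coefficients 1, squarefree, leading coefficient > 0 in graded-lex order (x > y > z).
x^2 - 2*x*y - 2*y^2 - 2*z

First, deg p = 2. A generic line meets the surface in up to 2 points.
Next, checking where it meets the axes: it crosses the x-axis at the gridline x = 0; it crosses the z-axis at the gridline z = 0.
Finally, assembling these constraints gives the stated polynomial.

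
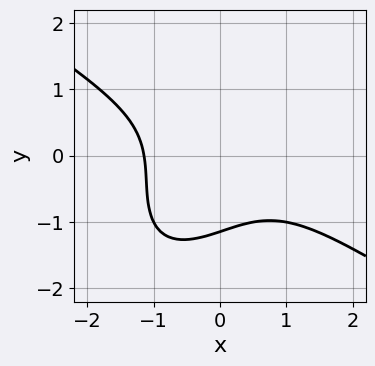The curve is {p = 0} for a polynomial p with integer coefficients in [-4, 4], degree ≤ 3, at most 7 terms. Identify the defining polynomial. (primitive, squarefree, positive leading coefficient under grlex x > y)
First, degree: the shape is more complex than any degree-2 curve, so deg p = 3.
Finally, putting this together gives p.

2*x^3 + x^2*y - 2*x*y^2 + 2*y^3 + 3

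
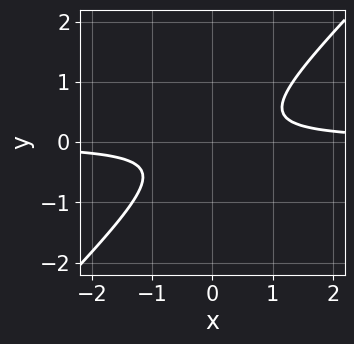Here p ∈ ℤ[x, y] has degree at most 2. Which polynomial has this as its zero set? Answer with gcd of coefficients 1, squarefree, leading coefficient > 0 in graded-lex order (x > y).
1. deg p = 2. A generic line meets the curve in up to 2 points.
2. From the axis intercepts and sections: it misses every integer gridline on the x-axis; the curve avoids every integer y-axis point in the box.
3. The integer polynomial consistent with all of this is the stated p.

3*x*y - 3*y^2 - 1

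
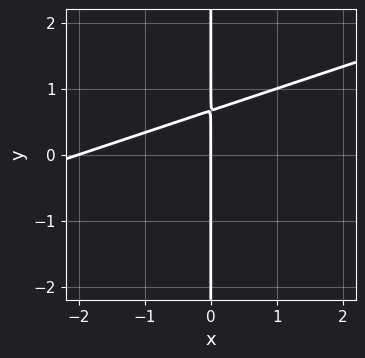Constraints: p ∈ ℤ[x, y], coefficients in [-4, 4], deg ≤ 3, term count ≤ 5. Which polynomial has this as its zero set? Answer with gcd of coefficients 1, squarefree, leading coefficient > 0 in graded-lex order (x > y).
x^2 - 3*x*y + 2*x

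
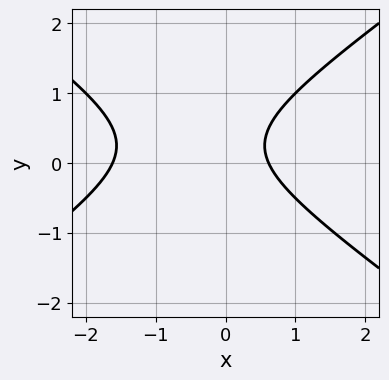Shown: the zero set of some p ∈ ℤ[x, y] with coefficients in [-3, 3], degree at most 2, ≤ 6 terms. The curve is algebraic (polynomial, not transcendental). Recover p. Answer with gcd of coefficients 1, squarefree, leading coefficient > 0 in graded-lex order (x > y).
(a) Degree: a generic line meets the curve in up to 2 points, so deg p = 2.
(b) Observable constraints: it misses every integer gridline on the y-axis.
(c) The integer polynomial consistent with all of this is the stated p.

x^2 - 2*y^2 + x + y - 1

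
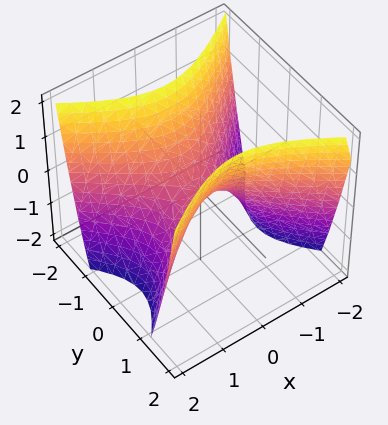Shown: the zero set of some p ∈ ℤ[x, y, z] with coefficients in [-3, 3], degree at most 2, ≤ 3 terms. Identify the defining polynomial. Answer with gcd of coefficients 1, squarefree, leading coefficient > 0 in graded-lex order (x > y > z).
2*x^2 - 3*y^2 + 2*z

The degree is 2 — a saddle surface; a quadric.
Symmetries: the y ↦ −y reflection is a symmetry, so y appears only in even powers; the x ↦ −x reflection is a symmetry, so x appears only in even powers.
Against the integer gridlines: one x-axis crossing is at x = 0; one y-axis crossing is at y = 0.
Solving for integer coefficients yields p as stated.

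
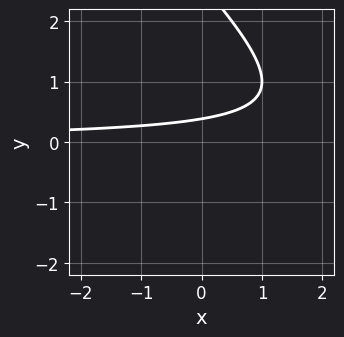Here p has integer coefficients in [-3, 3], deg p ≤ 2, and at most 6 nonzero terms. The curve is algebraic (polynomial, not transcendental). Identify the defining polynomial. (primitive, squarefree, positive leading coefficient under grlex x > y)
x*y + y^2 - 3*y + 1

First, deg p = 2. The shape is more complex than any degree-1 curve.
Then, observable constraints: it misses every integer gridline on the x-axis.
Finally, matching integer coefficients to the picture gives p.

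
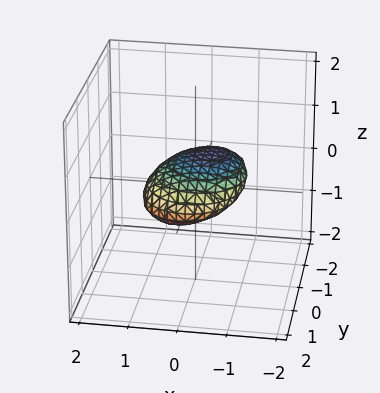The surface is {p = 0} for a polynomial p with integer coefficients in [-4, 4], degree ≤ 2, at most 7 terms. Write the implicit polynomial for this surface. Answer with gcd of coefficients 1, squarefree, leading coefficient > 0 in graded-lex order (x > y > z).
x^2 + x*z + y^2 + y*z + 3*z^2 - 1

deg p = 2.
From the visible intercepts: among the integer gridlines, it crosses the x-axis at x ∈ {-1, 1}; the y-axis gridline crossings are at y ∈ {-1, 1}.
Putting this together gives p.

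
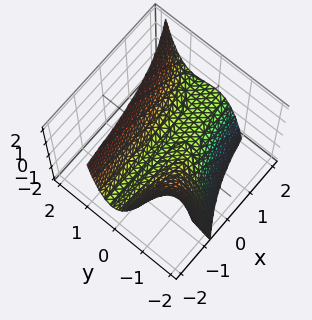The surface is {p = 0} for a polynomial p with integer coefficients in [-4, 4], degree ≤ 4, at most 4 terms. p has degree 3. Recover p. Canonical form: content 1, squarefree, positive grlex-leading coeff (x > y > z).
x*y^2 - y^3 - y^2 + z

deg p = 3.
Reading off the gridlines: the y-axis gridline crossings are at y ∈ {-1, 0}; it meets the z-axis at z = 0 (among the integer gridlines).
Matching integer coefficients to the picture gives p.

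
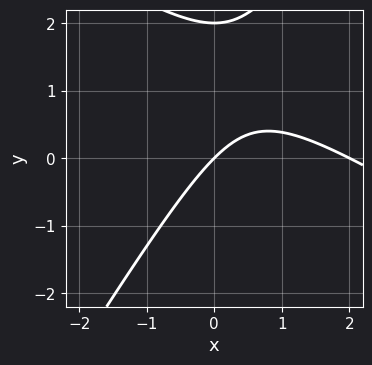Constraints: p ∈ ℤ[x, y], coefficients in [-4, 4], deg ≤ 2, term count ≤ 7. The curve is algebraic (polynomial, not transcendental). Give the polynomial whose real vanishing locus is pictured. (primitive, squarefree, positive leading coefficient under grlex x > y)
First, the degree is 2 — no degree-1 curve has this shape.
Then, checking where it meets the axes: the x-axis gridline crossings are at x ∈ {0, 2}; the y-axis gridline crossings are at y ∈ {0, 2}.
Finally, fitting integer coefficients to these (and the overall shape) gives p.

x^2 + x*y - y^2 - 2*x + 2*y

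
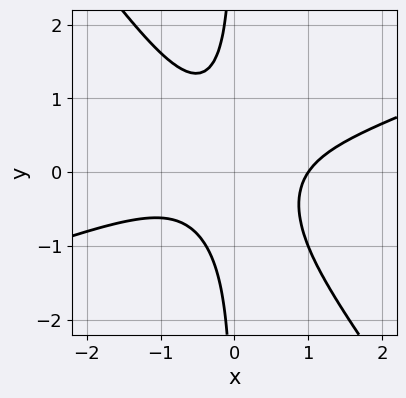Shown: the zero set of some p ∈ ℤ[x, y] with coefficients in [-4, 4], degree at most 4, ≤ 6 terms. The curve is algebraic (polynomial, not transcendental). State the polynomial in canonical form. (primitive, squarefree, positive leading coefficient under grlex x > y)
(a) The degree is 3 — no degree-2 curve has this shape.
(b) Against the integer gridlines: the curve avoids every integer y-axis point in the box; one x-axis crossing is at x = 1.
(c) Solving for integer coefficients yields p as stated.

x^3 - 2*x^2*y - 2*x*y^2 - 1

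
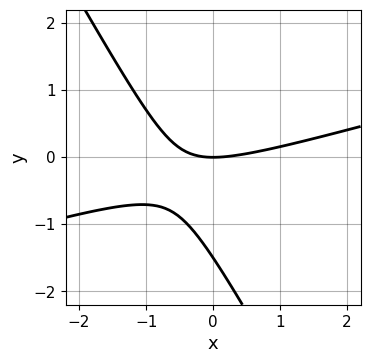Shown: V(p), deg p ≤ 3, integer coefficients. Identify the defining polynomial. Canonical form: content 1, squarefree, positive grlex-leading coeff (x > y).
x^2 - 3*x*y - 2*y^2 - 3*y

(a) The degree is 2 — no degree-1 curve has this shape.
(b) From the visible intercepts: one y-axis crossing is at y = 0; it crosses the x-axis at the gridline x = 0.
(c) Matching integer coefficients to the picture gives p.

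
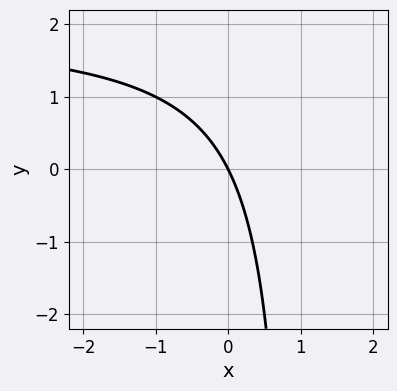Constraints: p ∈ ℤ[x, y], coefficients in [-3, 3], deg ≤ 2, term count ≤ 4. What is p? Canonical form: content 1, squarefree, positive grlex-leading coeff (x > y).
x*y - 2*x - y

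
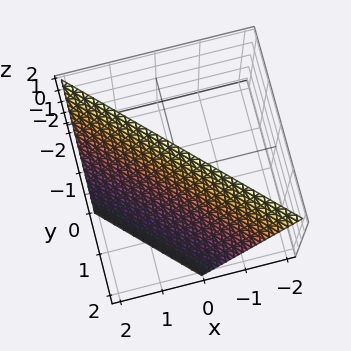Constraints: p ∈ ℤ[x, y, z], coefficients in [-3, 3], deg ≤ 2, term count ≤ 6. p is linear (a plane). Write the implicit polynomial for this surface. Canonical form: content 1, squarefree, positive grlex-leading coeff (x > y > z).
2*x + 2*y + z - 2

(a) deg p = 1. Every cross-section is a straight line — this is a plane.
(b) Reading off the gridlines: one x-axis crossing is at x = 1; it crosses the z-axis at the gridline z = 2; it crosses the y-axis at the gridline y = 1.
(c) Putting this together gives p.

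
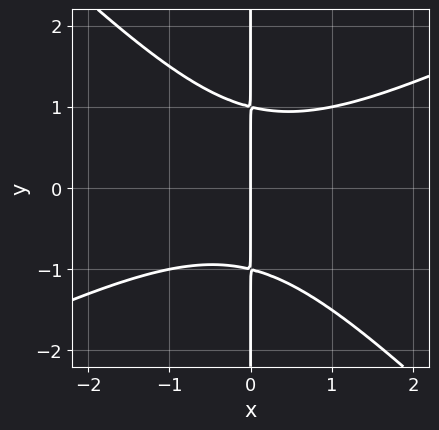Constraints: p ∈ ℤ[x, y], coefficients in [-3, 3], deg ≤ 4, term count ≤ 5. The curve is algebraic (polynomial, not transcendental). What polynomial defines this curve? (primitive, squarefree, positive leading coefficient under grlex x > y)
(a) deg p = 3.
(b) Reading off the gridlines: one x-axis crossing is at x = 0; every point of the y-axis in the box is on the curve.
(c) The integer polynomial consistent with all of this is the stated p.

x^3 - x^2*y - 2*x*y^2 + 2*x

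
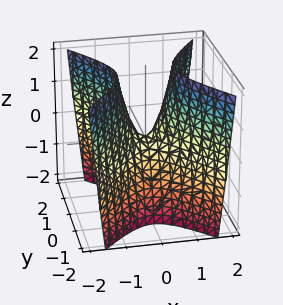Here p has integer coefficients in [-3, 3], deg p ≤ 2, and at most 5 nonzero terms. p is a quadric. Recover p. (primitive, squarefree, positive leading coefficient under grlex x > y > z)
First, the degree is 2 — a hyperbolic paraboloid; a quadric.
Then, symmetries: mirror symmetry x ↦ −x ⇒ only even powers of x; the y ↦ −y reflection is a symmetry, so y appears only in even powers.
Next, against the integer gridlines: it meets the y-axis at y = 0 (among the integer gridlines); it meets the z-axis at z = 0 (among the integer gridlines).
Finally, fitting integer coefficients to these (and the overall shape) gives p.

3*x^2 - 2*y^2 - z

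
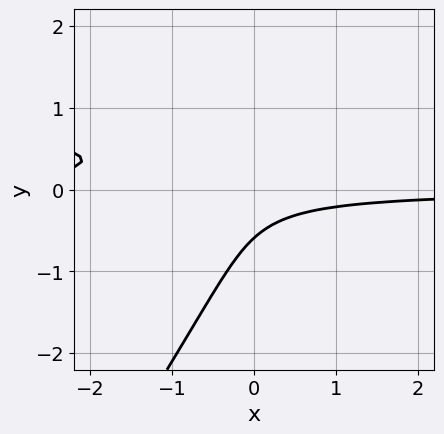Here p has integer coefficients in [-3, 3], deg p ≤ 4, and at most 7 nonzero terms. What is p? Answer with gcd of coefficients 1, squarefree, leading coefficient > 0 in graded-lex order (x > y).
3*x*y^2 - 2*y^3 - 3*x*y - y - 1

1. deg p = 3. No degree-2 curve has this shape.
2. Reading off the gridlines: no x-intercept at any integer in the box.
3. Assembling these constraints gives the stated polynomial.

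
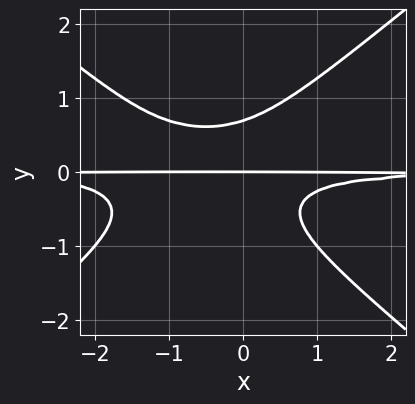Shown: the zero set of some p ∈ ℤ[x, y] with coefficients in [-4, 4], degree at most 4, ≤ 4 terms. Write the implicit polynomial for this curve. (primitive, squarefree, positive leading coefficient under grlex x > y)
deg p = 4.
From the visible intercepts: the visible x-axis segment lies entirely on the curve; it meets the y-axis at y = 0 (among the integer gridlines).
Assembling these constraints gives the stated polynomial.

2*x^2*y^2 - 3*y^4 + 2*x*y^2 + y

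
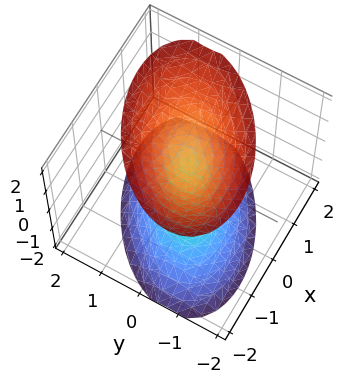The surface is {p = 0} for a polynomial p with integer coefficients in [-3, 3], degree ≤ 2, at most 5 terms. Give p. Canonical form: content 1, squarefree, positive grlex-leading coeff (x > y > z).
2*x^2 - 2*x*y + 3*y^2 - 2*z^2 + 1

I count 2 distinct pieces.
deg p = 2.
Observable constraints: the surface avoids every integer x-axis point in the box; the surface avoids every integer y-axis point in the box.
Matching integer coefficients to the picture gives p.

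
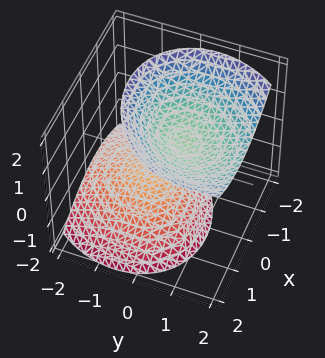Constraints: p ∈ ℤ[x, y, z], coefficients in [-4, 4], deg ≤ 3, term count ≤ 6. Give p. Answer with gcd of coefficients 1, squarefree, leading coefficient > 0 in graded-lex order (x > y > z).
2*x^2 - x*y + 2*y^2 - 2*y*z - 2*z^2 + 2

(a) I count 2 distinct pieces.
(b) The degree is 2 — a generic line meets the surface in up to 2 points.
(c) From the axis intercepts and sections: the z-axis gridline crossings are at z ∈ {-1, 1}; the surface avoids every integer y-axis point in the box; it misses every integer gridline on the x-axis.
(d) Solving for integer coefficients yields p as stated.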